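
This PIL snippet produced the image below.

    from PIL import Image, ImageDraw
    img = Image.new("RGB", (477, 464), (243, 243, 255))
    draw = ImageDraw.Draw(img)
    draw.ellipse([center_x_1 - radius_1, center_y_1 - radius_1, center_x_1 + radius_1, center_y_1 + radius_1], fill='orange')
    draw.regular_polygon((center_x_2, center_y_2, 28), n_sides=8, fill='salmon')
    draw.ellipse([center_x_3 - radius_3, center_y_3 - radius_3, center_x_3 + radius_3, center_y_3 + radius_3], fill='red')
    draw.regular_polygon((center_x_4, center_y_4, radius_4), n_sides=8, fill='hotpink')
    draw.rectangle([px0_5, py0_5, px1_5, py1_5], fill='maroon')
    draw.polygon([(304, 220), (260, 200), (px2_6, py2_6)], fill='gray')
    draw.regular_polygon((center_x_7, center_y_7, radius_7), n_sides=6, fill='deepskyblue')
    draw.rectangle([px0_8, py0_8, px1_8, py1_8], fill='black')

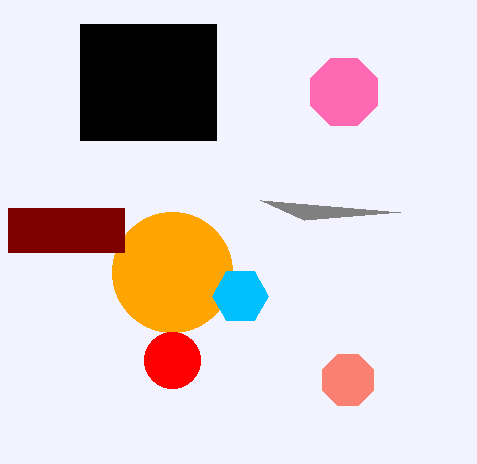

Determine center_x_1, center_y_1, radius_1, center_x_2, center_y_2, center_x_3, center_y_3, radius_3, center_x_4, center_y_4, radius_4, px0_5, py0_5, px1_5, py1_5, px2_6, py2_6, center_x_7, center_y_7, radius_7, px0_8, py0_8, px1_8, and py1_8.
center_x_1 = 172; center_y_1 = 272; radius_1 = 60; center_x_2 = 348; center_y_2 = 380; center_x_3 = 172; center_y_3 = 360; radius_3 = 28; center_x_4 = 344; center_y_4 = 92; radius_4 = 36; px0_5 = 8; py0_5 = 208; px1_5 = 124; py1_5 = 252; px2_6 = 400; py2_6 = 212; center_x_7 = 240; center_y_7 = 296; radius_7 = 28; px0_8 = 80; py0_8 = 24; px1_8 = 216; py1_8 = 140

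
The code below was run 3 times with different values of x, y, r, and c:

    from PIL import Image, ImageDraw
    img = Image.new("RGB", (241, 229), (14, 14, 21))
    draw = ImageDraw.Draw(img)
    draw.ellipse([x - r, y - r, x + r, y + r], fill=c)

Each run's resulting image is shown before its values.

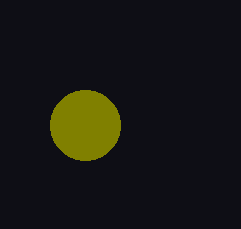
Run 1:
x = 85; y = 125; r = 35; c = 'olive'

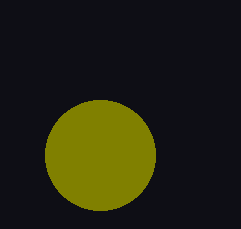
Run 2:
x = 100, y = 155, r = 55, c = 'olive'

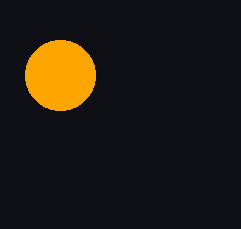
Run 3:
x = 60; y = 75; r = 35; c = 'orange'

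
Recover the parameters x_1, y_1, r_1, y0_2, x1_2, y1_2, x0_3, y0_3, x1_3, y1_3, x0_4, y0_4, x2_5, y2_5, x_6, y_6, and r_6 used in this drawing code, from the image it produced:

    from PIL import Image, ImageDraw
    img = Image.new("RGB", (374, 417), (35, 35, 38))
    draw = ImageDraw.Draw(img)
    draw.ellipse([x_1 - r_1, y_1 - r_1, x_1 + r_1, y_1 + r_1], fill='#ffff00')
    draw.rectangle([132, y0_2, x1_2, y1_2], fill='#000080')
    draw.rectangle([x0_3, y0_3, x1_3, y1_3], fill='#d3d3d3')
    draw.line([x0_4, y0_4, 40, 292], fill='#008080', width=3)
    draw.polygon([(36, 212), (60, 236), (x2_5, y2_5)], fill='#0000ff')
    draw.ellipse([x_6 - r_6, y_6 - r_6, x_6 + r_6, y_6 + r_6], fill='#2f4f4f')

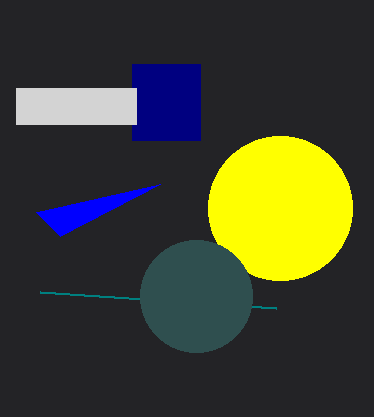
x_1 = 280
y_1 = 208
r_1 = 72
y0_2 = 64
x1_2 = 200
y1_2 = 140
x0_3 = 16
y0_3 = 88
x1_3 = 136
y1_3 = 124
x0_4 = 276
y0_4 = 308
x2_5 = 160
y2_5 = 184
x_6 = 196
y_6 = 296
r_6 = 56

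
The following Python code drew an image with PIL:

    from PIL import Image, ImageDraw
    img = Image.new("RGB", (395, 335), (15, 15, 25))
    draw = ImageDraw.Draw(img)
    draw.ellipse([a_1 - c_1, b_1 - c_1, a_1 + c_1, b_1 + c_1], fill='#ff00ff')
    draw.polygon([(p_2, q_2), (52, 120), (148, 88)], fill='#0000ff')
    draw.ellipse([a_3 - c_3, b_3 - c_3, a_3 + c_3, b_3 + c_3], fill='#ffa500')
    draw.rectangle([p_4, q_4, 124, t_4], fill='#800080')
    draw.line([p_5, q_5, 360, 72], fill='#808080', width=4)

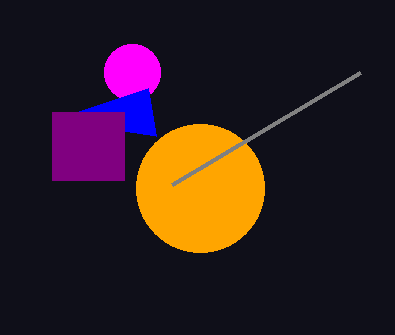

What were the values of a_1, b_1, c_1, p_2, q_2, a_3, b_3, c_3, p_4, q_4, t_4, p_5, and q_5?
a_1 = 132; b_1 = 72; c_1 = 28; p_2 = 156; q_2 = 136; a_3 = 200; b_3 = 188; c_3 = 64; p_4 = 52; q_4 = 112; t_4 = 180; p_5 = 172; q_5 = 184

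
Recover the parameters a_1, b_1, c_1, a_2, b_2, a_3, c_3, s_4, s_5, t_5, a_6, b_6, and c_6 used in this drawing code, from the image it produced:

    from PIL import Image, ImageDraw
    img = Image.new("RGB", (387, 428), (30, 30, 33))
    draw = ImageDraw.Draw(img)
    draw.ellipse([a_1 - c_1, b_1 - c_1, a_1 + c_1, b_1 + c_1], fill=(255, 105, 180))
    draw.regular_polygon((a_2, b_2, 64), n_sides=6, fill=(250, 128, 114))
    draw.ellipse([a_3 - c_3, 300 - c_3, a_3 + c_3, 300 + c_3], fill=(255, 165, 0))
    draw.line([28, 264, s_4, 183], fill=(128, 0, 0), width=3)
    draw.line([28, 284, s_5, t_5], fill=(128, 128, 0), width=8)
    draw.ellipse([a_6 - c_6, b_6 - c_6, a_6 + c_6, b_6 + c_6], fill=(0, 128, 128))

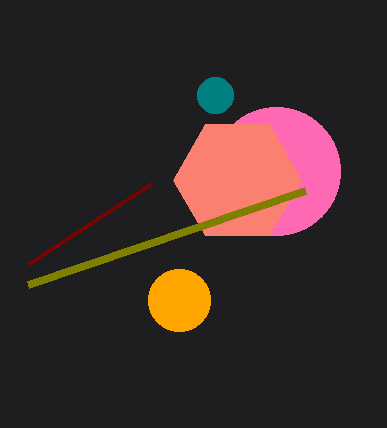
a_1 = 276
b_1 = 171
c_1 = 64
a_2 = 237
b_2 = 180
a_3 = 179
c_3 = 31
s_4 = 152
s_5 = 305
t_5 = 190
a_6 = 215
b_6 = 95
c_6 = 18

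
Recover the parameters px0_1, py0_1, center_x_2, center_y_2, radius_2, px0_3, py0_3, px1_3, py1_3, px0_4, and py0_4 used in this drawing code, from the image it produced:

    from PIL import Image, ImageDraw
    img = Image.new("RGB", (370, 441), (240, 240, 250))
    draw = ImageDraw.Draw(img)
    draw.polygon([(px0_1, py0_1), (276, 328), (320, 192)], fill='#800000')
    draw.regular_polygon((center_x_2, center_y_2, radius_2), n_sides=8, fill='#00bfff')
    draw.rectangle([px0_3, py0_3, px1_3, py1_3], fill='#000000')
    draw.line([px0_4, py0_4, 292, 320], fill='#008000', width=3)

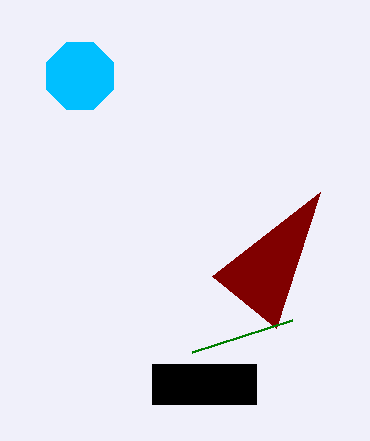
px0_1 = 212, py0_1 = 276, center_x_2 = 80, center_y_2 = 76, radius_2 = 36, px0_3 = 152, py0_3 = 364, px1_3 = 256, py1_3 = 404, px0_4 = 192, py0_4 = 352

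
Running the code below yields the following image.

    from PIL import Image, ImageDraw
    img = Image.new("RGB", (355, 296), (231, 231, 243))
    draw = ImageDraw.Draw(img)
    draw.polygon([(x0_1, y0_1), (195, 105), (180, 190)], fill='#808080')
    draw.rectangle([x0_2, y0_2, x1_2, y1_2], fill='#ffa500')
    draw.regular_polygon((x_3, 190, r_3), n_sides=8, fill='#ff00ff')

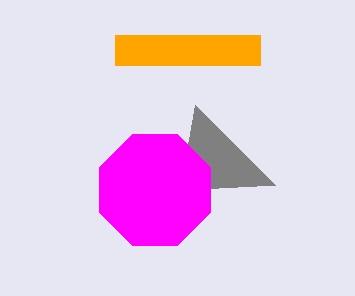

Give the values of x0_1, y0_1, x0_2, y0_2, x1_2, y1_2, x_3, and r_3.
x0_1 = 275, y0_1 = 185, x0_2 = 115, y0_2 = 35, x1_2 = 260, y1_2 = 65, x_3 = 155, r_3 = 60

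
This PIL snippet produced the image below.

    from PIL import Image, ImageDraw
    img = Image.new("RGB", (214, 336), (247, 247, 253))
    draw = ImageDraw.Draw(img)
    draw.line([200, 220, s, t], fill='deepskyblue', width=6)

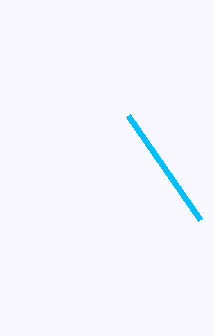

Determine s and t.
s = 128; t = 116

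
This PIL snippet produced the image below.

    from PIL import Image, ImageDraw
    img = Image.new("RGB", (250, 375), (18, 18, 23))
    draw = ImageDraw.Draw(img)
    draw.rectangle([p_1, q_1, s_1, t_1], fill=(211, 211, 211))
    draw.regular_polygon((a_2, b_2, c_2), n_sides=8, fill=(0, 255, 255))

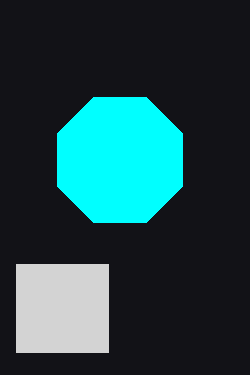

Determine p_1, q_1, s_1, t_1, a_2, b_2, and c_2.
p_1 = 16, q_1 = 264, s_1 = 108, t_1 = 352, a_2 = 120, b_2 = 160, c_2 = 68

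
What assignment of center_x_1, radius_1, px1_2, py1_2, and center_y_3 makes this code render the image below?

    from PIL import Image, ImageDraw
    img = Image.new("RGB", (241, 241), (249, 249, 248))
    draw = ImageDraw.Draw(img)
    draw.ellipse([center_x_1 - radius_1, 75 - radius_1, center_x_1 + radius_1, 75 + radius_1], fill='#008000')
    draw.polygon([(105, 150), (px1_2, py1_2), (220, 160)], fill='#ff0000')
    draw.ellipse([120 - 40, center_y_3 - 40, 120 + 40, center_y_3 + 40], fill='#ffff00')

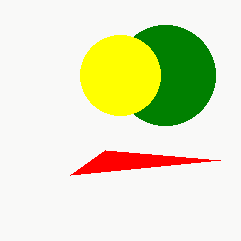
center_x_1 = 165
radius_1 = 50
px1_2 = 70
py1_2 = 175
center_y_3 = 75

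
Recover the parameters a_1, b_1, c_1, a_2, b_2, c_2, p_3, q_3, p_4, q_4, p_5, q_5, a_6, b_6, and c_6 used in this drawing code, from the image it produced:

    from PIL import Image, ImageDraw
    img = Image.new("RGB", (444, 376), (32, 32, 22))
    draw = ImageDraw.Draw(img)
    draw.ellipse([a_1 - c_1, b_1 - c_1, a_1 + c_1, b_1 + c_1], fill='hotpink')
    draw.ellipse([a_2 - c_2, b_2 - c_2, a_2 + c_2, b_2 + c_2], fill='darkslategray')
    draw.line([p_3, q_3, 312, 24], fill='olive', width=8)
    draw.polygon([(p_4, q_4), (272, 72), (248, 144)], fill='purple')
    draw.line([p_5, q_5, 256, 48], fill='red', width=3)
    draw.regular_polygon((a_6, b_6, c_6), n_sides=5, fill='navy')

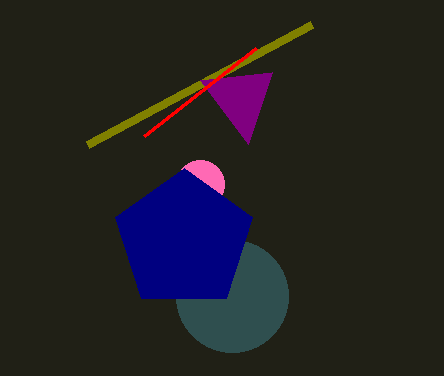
a_1 = 200
b_1 = 184
c_1 = 24
a_2 = 232
b_2 = 296
c_2 = 56
p_3 = 88
q_3 = 144
p_4 = 200
q_4 = 80
p_5 = 144
q_5 = 136
a_6 = 184
b_6 = 240
c_6 = 72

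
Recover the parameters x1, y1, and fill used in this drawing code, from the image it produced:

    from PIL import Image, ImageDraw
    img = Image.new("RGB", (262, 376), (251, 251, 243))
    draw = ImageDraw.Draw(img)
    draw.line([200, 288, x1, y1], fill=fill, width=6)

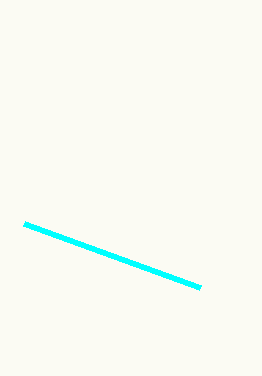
x1 = 24
y1 = 224
fill = 'cyan'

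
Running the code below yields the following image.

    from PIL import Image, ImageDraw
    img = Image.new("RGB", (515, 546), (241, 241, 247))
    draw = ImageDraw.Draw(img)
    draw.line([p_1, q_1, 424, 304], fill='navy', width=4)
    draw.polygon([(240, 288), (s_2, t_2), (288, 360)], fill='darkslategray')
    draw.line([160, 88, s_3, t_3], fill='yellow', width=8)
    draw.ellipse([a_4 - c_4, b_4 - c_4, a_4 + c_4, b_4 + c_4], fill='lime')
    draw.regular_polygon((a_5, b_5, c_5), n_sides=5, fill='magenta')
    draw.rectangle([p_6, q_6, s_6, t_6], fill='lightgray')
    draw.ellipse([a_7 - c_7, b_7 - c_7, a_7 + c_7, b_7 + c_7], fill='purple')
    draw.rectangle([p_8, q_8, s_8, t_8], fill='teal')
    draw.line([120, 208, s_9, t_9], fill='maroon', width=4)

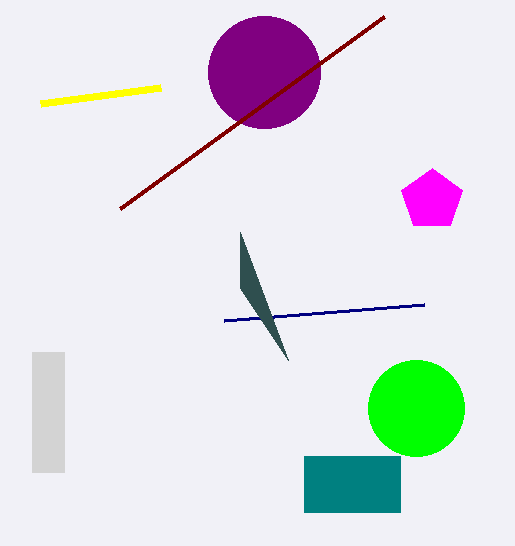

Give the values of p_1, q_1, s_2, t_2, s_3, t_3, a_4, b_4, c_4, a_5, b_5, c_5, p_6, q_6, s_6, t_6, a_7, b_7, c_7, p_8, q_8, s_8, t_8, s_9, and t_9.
p_1 = 224
q_1 = 320
s_2 = 240
t_2 = 232
s_3 = 40
t_3 = 104
a_4 = 416
b_4 = 408
c_4 = 48
a_5 = 432
b_5 = 200
c_5 = 32
p_6 = 32
q_6 = 352
s_6 = 64
t_6 = 472
a_7 = 264
b_7 = 72
c_7 = 56
p_8 = 304
q_8 = 456
s_8 = 400
t_8 = 512
s_9 = 384
t_9 = 16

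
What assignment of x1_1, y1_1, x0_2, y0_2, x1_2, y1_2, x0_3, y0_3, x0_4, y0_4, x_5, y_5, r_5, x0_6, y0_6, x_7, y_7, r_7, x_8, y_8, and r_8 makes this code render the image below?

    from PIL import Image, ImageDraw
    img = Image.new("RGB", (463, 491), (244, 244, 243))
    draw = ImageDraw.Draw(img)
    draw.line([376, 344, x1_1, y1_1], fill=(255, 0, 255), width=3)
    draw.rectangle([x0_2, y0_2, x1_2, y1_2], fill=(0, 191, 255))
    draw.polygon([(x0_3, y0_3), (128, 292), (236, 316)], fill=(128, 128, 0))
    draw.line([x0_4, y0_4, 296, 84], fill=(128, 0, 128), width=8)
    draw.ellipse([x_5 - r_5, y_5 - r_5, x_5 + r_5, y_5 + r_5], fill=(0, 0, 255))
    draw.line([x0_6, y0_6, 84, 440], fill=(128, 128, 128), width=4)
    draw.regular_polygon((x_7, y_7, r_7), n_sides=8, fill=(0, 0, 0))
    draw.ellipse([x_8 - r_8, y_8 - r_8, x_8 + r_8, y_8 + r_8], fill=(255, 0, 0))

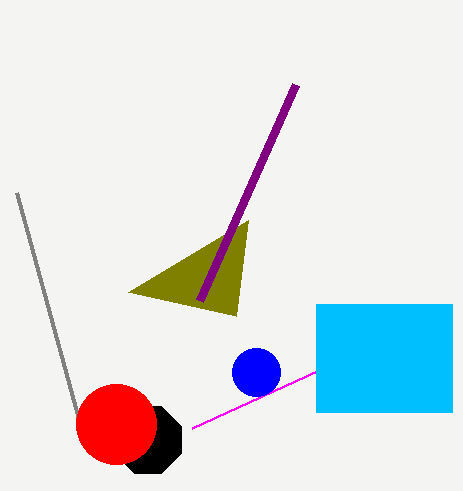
x1_1 = 192; y1_1 = 428; x0_2 = 316; y0_2 = 304; x1_2 = 452; y1_2 = 412; x0_3 = 248; y0_3 = 220; x0_4 = 200; y0_4 = 300; x_5 = 256; y_5 = 372; r_5 = 24; x0_6 = 16; y0_6 = 192; x_7 = 148; y_7 = 440; r_7 = 36; x_8 = 116; y_8 = 424; r_8 = 40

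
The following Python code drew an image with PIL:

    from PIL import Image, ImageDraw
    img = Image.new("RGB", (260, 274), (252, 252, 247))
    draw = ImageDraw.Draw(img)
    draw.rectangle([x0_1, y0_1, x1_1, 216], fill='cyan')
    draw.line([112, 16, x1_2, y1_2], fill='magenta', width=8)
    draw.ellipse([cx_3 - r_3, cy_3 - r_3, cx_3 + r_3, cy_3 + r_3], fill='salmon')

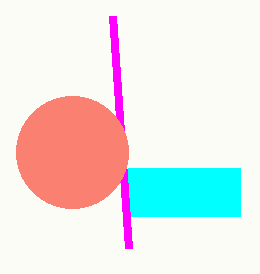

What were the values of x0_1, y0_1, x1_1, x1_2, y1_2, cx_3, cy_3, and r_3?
x0_1 = 128; y0_1 = 168; x1_1 = 240; x1_2 = 128; y1_2 = 248; cx_3 = 72; cy_3 = 152; r_3 = 56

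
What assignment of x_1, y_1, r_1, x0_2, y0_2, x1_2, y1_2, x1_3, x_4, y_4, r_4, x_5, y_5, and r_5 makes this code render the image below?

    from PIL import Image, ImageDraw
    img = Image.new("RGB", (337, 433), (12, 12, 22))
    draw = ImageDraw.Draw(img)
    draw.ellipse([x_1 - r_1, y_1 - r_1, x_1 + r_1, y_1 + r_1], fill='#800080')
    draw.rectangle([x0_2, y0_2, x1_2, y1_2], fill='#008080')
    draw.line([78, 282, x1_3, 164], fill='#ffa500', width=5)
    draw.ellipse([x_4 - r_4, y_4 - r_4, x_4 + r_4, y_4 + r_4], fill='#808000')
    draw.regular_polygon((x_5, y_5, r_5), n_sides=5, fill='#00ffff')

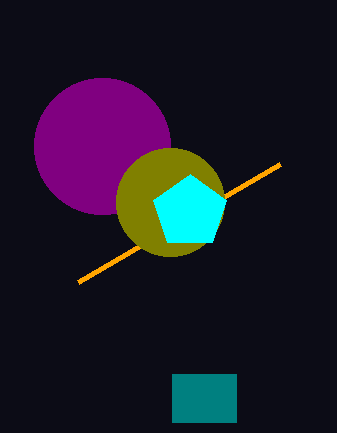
x_1 = 102
y_1 = 146
r_1 = 68
x0_2 = 172
y0_2 = 374
x1_2 = 236
y1_2 = 422
x1_3 = 280
x_4 = 170
y_4 = 202
r_4 = 54
x_5 = 190
y_5 = 212
r_5 = 38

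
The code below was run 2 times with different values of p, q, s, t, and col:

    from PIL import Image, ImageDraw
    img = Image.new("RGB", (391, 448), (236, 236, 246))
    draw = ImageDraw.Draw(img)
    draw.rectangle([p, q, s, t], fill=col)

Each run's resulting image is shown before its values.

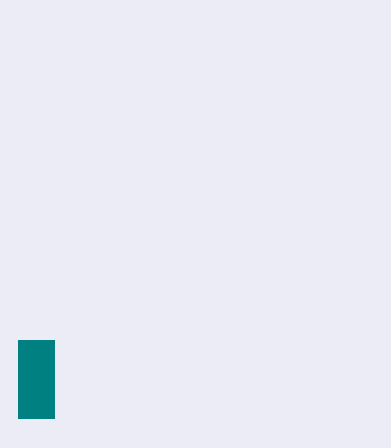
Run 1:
p = 18; q = 340; s = 54; t = 418; col = 'teal'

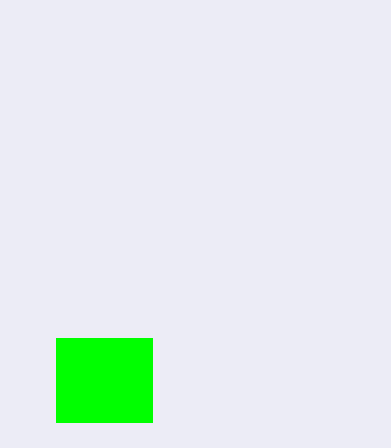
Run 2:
p = 56; q = 338; s = 152; t = 422; col = 'lime'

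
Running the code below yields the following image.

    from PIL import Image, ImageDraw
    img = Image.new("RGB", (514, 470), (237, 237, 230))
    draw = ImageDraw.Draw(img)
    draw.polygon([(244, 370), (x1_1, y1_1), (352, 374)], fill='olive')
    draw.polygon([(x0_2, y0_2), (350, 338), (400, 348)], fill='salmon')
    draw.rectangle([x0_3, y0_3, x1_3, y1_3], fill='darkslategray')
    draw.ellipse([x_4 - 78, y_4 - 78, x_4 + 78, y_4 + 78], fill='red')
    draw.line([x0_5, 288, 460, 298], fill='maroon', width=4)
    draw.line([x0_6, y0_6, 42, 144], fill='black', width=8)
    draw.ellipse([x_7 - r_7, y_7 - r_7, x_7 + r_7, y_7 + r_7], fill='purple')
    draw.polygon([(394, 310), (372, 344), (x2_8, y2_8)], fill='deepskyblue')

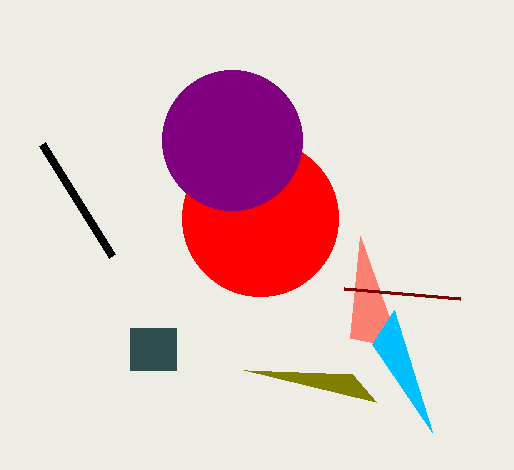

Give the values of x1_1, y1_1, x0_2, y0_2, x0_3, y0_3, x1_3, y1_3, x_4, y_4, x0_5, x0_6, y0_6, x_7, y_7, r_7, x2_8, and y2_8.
x1_1 = 376, y1_1 = 402, x0_2 = 360, y0_2 = 236, x0_3 = 130, y0_3 = 328, x1_3 = 176, y1_3 = 370, x_4 = 260, y_4 = 218, x0_5 = 344, x0_6 = 112, y0_6 = 256, x_7 = 232, y_7 = 140, r_7 = 70, x2_8 = 432, y2_8 = 432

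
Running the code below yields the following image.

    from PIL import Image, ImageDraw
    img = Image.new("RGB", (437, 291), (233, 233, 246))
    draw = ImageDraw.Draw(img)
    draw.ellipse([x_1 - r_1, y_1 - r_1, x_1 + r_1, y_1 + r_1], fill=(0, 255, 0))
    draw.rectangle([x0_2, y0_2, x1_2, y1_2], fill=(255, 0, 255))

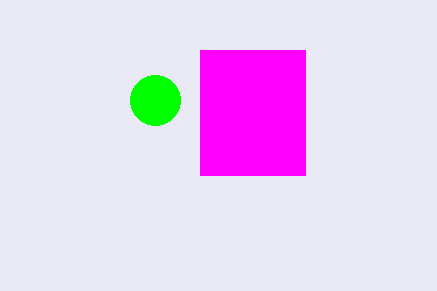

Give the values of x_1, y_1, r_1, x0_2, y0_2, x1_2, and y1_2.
x_1 = 155
y_1 = 100
r_1 = 25
x0_2 = 200
y0_2 = 50
x1_2 = 305
y1_2 = 175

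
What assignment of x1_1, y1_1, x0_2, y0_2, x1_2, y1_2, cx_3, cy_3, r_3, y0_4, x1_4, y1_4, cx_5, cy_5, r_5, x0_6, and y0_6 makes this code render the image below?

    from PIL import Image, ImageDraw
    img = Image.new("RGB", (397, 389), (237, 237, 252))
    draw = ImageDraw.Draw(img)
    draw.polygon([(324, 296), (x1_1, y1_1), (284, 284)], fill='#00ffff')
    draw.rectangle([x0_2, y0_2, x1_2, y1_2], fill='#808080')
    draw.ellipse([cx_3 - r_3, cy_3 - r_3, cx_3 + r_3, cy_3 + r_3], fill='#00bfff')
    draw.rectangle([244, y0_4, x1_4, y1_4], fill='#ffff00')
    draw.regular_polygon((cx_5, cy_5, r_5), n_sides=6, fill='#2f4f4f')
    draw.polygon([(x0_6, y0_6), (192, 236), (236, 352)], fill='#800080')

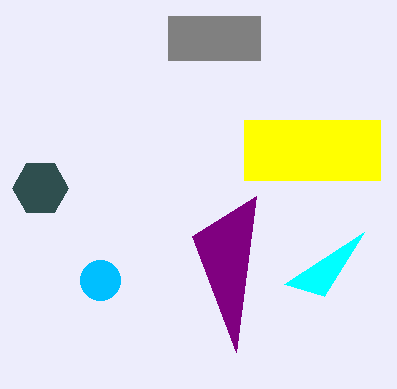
x1_1 = 364
y1_1 = 232
x0_2 = 168
y0_2 = 16
x1_2 = 260
y1_2 = 60
cx_3 = 100
cy_3 = 280
r_3 = 20
y0_4 = 120
x1_4 = 380
y1_4 = 180
cx_5 = 40
cy_5 = 188
r_5 = 28
x0_6 = 256
y0_6 = 196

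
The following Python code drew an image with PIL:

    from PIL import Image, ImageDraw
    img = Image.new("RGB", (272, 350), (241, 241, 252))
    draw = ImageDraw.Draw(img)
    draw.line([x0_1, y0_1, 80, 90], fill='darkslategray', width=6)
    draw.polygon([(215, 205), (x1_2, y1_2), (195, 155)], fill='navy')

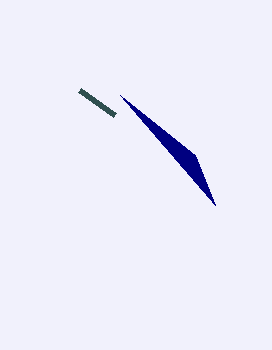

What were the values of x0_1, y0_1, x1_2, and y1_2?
x0_1 = 115, y0_1 = 115, x1_2 = 120, y1_2 = 95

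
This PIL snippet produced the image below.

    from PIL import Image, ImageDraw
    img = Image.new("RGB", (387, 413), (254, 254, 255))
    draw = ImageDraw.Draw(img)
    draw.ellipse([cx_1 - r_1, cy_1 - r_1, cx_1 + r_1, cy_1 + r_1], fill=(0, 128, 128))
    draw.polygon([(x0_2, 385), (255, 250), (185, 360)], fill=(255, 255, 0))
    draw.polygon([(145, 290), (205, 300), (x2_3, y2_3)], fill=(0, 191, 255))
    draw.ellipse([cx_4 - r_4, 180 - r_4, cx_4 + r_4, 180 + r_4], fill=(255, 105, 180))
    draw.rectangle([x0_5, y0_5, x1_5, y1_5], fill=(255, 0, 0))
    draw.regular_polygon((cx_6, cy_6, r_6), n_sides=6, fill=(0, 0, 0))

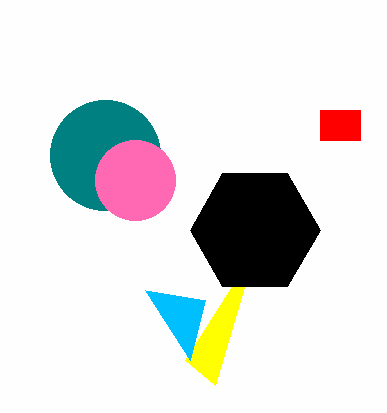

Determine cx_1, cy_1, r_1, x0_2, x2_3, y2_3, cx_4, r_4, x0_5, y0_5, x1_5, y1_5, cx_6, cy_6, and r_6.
cx_1 = 105
cy_1 = 155
r_1 = 55
x0_2 = 215
x2_3 = 190
y2_3 = 360
cx_4 = 135
r_4 = 40
x0_5 = 320
y0_5 = 110
x1_5 = 360
y1_5 = 140
cx_6 = 255
cy_6 = 230
r_6 = 65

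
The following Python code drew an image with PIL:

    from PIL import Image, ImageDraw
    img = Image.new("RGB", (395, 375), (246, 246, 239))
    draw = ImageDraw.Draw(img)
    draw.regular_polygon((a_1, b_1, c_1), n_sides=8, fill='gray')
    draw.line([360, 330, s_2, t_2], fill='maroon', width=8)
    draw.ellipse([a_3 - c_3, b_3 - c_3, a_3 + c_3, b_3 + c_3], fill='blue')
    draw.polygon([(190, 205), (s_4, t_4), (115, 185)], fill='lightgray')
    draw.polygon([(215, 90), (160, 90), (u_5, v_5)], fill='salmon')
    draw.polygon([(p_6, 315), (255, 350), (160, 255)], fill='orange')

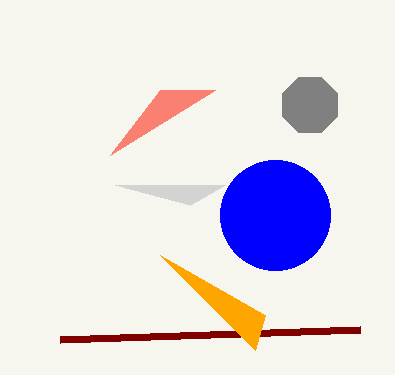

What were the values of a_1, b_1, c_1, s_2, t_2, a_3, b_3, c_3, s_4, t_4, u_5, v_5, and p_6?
a_1 = 310
b_1 = 105
c_1 = 30
s_2 = 60
t_2 = 340
a_3 = 275
b_3 = 215
c_3 = 55
s_4 = 225
t_4 = 185
u_5 = 110
v_5 = 155
p_6 = 265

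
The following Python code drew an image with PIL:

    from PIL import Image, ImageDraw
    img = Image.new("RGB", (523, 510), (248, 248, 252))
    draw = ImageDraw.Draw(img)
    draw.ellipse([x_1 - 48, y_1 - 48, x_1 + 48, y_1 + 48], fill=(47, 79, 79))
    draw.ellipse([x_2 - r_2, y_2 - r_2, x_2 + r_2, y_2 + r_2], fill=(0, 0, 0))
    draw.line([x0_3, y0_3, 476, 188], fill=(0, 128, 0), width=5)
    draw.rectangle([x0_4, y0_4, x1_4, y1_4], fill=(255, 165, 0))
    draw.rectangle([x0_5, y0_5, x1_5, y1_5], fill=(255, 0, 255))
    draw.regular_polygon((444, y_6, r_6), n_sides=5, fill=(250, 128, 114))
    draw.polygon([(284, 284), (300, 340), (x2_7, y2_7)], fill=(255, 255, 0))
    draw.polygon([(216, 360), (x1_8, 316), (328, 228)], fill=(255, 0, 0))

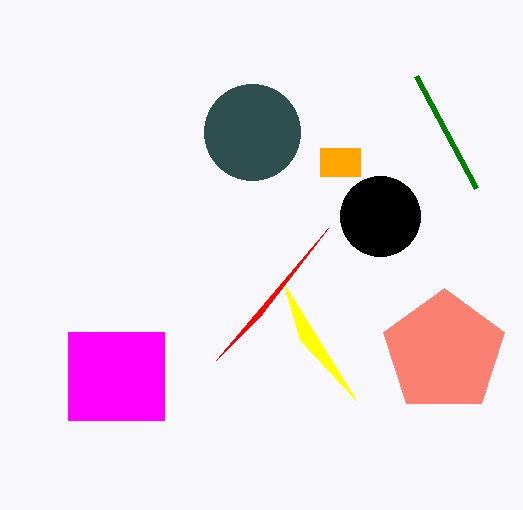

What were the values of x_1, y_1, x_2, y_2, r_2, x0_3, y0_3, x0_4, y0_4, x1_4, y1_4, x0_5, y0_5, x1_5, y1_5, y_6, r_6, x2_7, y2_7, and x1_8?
x_1 = 252
y_1 = 132
x_2 = 380
y_2 = 216
r_2 = 40
x0_3 = 416
y0_3 = 76
x0_4 = 320
y0_4 = 148
x1_4 = 360
y1_4 = 176
x0_5 = 68
y0_5 = 332
x1_5 = 164
y1_5 = 420
y_6 = 352
r_6 = 64
x2_7 = 356
y2_7 = 400
x1_8 = 260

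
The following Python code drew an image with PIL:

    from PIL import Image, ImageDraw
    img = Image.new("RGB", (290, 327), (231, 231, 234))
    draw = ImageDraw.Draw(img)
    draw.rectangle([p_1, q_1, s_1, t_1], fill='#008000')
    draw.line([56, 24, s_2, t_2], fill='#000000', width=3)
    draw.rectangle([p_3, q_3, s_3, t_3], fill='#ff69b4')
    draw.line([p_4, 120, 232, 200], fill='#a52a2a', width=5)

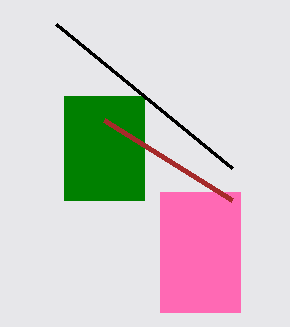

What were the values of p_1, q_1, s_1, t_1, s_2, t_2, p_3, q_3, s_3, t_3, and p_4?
p_1 = 64
q_1 = 96
s_1 = 144
t_1 = 200
s_2 = 232
t_2 = 168
p_3 = 160
q_3 = 192
s_3 = 240
t_3 = 312
p_4 = 104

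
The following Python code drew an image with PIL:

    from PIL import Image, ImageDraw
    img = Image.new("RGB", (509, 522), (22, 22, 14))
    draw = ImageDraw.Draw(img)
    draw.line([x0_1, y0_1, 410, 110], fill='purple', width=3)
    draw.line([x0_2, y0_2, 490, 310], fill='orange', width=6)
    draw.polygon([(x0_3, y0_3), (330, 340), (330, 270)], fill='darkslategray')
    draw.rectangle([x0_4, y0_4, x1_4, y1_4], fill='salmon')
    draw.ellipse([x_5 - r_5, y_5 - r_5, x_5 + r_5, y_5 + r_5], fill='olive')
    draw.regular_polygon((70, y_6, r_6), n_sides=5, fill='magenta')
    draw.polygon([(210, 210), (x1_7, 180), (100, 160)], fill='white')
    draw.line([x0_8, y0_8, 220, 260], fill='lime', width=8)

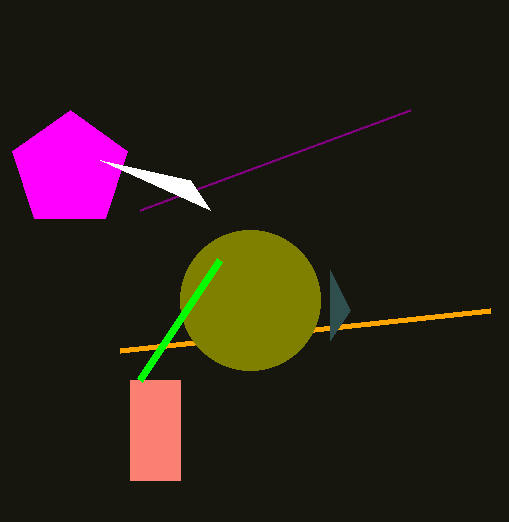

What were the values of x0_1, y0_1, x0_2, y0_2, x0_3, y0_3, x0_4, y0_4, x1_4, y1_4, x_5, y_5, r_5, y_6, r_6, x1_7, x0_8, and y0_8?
x0_1 = 140
y0_1 = 210
x0_2 = 120
y0_2 = 350
x0_3 = 350
y0_3 = 310
x0_4 = 130
y0_4 = 380
x1_4 = 180
y1_4 = 480
x_5 = 250
y_5 = 300
r_5 = 70
y_6 = 170
r_6 = 60
x1_7 = 190
x0_8 = 140
y0_8 = 380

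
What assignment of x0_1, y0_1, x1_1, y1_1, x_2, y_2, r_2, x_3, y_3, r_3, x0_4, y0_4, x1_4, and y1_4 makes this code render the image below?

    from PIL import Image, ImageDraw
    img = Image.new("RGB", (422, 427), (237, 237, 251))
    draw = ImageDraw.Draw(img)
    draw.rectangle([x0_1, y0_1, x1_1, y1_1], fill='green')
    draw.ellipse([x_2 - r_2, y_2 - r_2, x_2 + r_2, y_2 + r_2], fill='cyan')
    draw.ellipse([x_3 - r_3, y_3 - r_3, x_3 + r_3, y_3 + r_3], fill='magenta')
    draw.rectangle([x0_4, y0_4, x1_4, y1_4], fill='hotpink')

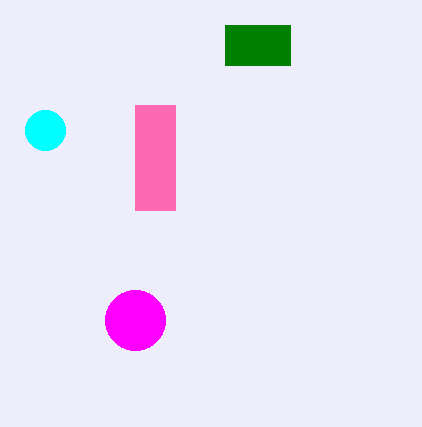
x0_1 = 225, y0_1 = 25, x1_1 = 290, y1_1 = 65, x_2 = 45, y_2 = 130, r_2 = 20, x_3 = 135, y_3 = 320, r_3 = 30, x0_4 = 135, y0_4 = 105, x1_4 = 175, y1_4 = 210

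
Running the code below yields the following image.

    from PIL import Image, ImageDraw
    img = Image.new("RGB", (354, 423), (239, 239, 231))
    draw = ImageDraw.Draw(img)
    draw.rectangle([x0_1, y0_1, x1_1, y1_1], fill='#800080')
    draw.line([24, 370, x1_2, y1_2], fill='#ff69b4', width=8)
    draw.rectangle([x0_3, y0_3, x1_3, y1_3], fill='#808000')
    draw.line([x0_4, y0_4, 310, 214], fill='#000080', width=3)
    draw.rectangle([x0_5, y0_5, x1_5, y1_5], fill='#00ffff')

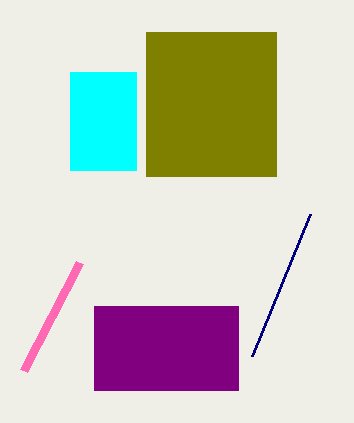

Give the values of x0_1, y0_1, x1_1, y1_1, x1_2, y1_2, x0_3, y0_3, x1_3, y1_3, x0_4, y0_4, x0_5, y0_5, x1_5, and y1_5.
x0_1 = 94; y0_1 = 306; x1_1 = 238; y1_1 = 390; x1_2 = 80; y1_2 = 262; x0_3 = 146; y0_3 = 32; x1_3 = 276; y1_3 = 176; x0_4 = 252; y0_4 = 356; x0_5 = 70; y0_5 = 72; x1_5 = 136; y1_5 = 170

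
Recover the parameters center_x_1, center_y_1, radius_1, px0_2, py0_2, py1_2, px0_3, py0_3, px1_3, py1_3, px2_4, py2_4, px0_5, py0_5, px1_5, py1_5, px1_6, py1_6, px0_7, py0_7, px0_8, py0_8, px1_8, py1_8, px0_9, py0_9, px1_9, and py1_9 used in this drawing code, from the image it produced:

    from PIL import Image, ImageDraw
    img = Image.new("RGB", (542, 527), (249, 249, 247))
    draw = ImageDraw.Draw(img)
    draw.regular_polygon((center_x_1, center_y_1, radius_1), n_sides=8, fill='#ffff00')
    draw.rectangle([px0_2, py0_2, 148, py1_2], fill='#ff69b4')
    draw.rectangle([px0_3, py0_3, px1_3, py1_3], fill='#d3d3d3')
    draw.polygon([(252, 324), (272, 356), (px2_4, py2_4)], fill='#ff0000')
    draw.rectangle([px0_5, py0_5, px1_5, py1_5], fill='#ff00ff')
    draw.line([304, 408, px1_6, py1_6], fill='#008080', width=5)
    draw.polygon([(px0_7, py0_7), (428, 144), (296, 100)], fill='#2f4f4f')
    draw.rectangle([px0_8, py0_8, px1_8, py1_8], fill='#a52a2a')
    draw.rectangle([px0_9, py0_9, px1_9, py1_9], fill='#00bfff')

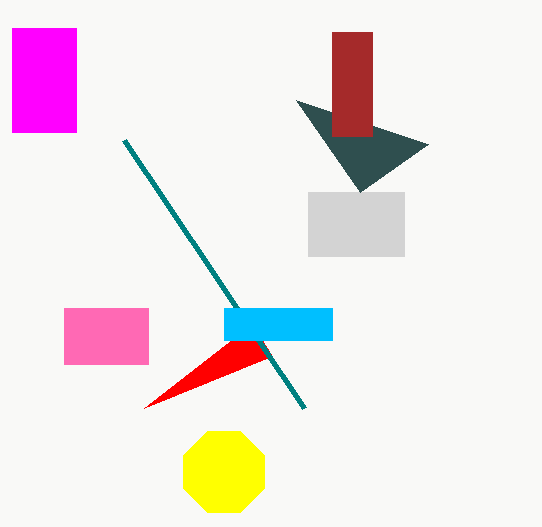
center_x_1 = 224
center_y_1 = 472
radius_1 = 44
px0_2 = 64
py0_2 = 308
py1_2 = 364
px0_3 = 308
py0_3 = 192
px1_3 = 404
py1_3 = 256
px2_4 = 144
py2_4 = 408
px0_5 = 12
py0_5 = 28
px1_5 = 76
py1_5 = 132
px1_6 = 124
py1_6 = 140
px0_7 = 360
py0_7 = 192
px0_8 = 332
py0_8 = 32
px1_8 = 372
py1_8 = 136
px0_9 = 224
py0_9 = 308
px1_9 = 332
py1_9 = 340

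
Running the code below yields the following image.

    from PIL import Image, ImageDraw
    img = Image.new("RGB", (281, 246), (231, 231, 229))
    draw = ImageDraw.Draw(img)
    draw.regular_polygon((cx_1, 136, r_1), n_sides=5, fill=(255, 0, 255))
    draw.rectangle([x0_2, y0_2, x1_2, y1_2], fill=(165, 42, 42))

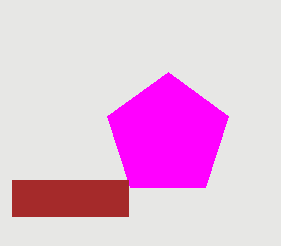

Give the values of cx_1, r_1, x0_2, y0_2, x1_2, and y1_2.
cx_1 = 168, r_1 = 64, x0_2 = 12, y0_2 = 180, x1_2 = 128, y1_2 = 216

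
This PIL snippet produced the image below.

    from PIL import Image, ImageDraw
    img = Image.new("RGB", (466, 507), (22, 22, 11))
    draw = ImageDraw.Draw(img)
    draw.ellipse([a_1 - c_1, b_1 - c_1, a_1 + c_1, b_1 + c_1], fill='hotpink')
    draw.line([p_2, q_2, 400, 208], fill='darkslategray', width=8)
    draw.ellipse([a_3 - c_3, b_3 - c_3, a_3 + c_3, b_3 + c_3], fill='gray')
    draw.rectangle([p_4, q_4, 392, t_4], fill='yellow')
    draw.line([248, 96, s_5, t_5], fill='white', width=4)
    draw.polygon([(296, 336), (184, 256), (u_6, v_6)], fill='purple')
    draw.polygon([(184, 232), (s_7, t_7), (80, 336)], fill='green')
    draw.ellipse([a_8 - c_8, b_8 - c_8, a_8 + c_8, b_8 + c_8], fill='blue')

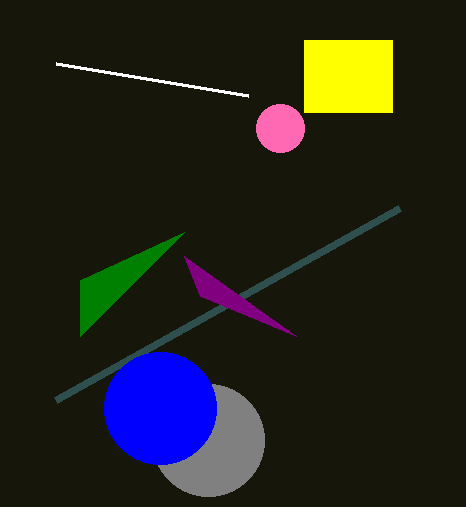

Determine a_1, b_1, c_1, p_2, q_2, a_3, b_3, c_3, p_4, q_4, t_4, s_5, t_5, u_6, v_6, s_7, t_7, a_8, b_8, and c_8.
a_1 = 280
b_1 = 128
c_1 = 24
p_2 = 56
q_2 = 400
a_3 = 208
b_3 = 440
c_3 = 56
p_4 = 304
q_4 = 40
t_4 = 112
s_5 = 56
t_5 = 64
u_6 = 200
v_6 = 296
s_7 = 80
t_7 = 280
a_8 = 160
b_8 = 408
c_8 = 56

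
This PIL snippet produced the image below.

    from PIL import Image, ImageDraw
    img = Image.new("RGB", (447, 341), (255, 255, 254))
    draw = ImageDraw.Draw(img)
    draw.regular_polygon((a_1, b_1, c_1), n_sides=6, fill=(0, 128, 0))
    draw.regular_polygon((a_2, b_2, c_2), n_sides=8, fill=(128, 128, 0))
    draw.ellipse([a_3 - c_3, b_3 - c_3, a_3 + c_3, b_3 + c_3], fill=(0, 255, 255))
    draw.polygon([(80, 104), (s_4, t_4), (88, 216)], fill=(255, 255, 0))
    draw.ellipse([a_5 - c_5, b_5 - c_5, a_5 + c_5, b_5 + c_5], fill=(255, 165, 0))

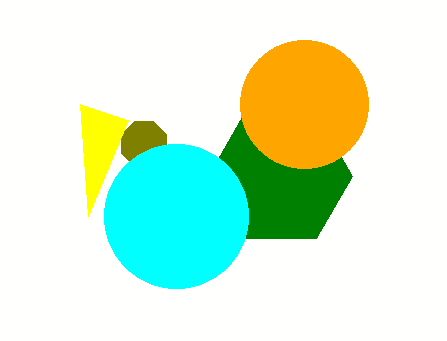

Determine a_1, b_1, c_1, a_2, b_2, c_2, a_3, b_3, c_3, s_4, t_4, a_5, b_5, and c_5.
a_1 = 280
b_1 = 176
c_1 = 72
a_2 = 144
b_2 = 144
c_2 = 24
a_3 = 176
b_3 = 216
c_3 = 72
s_4 = 128
t_4 = 120
a_5 = 304
b_5 = 104
c_5 = 64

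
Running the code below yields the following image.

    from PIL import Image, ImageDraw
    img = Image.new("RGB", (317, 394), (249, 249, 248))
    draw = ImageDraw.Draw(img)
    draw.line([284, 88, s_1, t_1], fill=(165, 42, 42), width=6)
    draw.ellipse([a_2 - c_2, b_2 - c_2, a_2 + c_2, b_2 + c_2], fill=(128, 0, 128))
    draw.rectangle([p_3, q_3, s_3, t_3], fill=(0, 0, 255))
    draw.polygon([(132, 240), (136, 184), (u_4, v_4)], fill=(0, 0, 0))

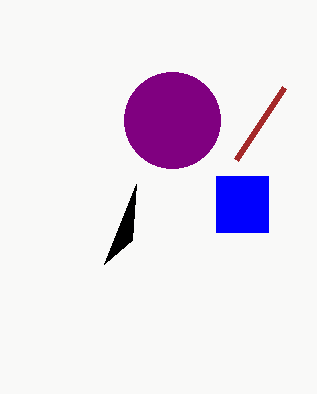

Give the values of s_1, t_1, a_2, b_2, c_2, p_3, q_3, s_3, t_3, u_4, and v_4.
s_1 = 236
t_1 = 160
a_2 = 172
b_2 = 120
c_2 = 48
p_3 = 216
q_3 = 176
s_3 = 268
t_3 = 232
u_4 = 104
v_4 = 264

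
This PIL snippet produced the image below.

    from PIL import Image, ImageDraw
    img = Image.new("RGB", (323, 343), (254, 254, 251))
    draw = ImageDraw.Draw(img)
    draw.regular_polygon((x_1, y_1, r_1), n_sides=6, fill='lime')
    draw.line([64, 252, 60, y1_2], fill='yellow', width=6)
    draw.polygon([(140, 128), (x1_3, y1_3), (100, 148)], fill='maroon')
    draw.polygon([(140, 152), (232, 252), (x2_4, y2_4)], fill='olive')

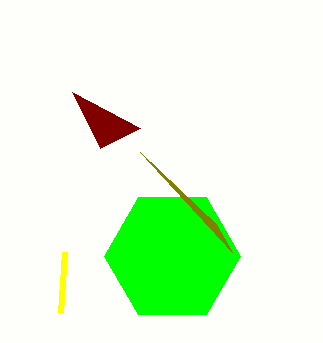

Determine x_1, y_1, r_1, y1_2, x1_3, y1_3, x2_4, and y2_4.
x_1 = 172; y_1 = 256; r_1 = 68; y1_2 = 312; x1_3 = 72; y1_3 = 92; x2_4 = 216; y2_4 = 224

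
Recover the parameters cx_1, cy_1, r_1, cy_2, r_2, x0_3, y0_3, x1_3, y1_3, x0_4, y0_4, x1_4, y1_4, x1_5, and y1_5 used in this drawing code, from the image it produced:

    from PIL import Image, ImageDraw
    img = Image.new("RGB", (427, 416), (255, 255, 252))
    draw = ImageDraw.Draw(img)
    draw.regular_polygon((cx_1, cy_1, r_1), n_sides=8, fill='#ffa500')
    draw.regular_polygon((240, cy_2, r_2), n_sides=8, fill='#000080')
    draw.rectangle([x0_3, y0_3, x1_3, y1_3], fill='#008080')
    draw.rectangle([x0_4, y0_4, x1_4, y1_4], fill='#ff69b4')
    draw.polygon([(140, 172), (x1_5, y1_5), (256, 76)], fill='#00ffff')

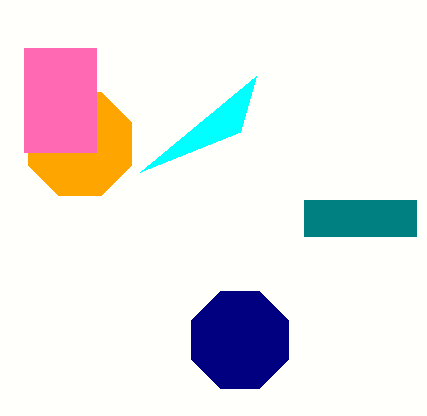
cx_1 = 80, cy_1 = 144, r_1 = 56, cy_2 = 340, r_2 = 52, x0_3 = 304, y0_3 = 200, x1_3 = 416, y1_3 = 236, x0_4 = 24, y0_4 = 48, x1_4 = 96, y1_4 = 152, x1_5 = 240, y1_5 = 132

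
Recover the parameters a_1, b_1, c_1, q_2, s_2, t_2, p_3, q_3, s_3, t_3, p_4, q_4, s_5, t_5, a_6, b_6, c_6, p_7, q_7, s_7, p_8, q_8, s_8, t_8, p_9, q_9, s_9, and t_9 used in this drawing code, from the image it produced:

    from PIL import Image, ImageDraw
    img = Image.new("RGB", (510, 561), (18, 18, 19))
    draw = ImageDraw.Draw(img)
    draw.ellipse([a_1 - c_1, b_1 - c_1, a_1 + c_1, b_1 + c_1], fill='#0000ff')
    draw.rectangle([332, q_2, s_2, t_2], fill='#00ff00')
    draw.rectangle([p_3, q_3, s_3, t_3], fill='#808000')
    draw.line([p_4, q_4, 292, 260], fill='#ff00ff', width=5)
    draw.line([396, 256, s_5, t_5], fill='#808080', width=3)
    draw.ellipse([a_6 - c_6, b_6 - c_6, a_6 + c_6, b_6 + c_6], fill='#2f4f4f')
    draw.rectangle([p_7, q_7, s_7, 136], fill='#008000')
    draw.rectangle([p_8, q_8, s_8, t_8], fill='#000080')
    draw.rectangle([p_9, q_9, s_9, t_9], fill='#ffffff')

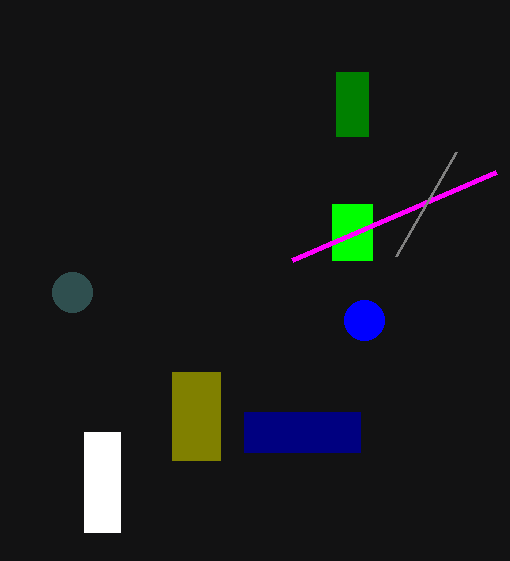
a_1 = 364; b_1 = 320; c_1 = 20; q_2 = 204; s_2 = 372; t_2 = 260; p_3 = 172; q_3 = 372; s_3 = 220; t_3 = 460; p_4 = 496; q_4 = 172; s_5 = 456; t_5 = 152; a_6 = 72; b_6 = 292; c_6 = 20; p_7 = 336; q_7 = 72; s_7 = 368; p_8 = 244; q_8 = 412; s_8 = 360; t_8 = 452; p_9 = 84; q_9 = 432; s_9 = 120; t_9 = 532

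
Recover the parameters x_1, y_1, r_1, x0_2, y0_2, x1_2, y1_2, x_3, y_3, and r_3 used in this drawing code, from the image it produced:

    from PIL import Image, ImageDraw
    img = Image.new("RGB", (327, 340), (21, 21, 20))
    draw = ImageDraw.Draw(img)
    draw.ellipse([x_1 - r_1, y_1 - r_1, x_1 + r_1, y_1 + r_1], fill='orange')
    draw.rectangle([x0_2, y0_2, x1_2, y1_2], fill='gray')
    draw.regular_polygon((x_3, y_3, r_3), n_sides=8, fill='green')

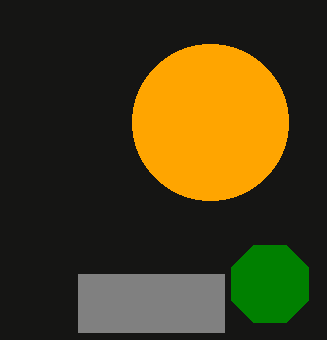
x_1 = 210; y_1 = 122; r_1 = 78; x0_2 = 78; y0_2 = 274; x1_2 = 224; y1_2 = 332; x_3 = 270; y_3 = 284; r_3 = 42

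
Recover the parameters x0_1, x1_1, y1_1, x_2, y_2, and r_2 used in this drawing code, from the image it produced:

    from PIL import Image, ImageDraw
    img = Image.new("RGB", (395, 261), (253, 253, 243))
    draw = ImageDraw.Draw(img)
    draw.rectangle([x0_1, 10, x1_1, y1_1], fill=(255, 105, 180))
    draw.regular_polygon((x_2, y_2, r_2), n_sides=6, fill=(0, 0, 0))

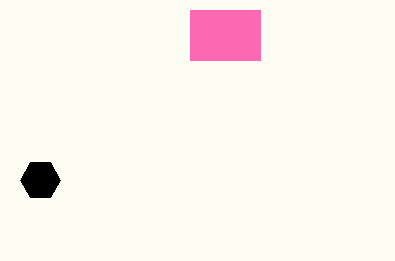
x0_1 = 190; x1_1 = 260; y1_1 = 60; x_2 = 40; y_2 = 180; r_2 = 20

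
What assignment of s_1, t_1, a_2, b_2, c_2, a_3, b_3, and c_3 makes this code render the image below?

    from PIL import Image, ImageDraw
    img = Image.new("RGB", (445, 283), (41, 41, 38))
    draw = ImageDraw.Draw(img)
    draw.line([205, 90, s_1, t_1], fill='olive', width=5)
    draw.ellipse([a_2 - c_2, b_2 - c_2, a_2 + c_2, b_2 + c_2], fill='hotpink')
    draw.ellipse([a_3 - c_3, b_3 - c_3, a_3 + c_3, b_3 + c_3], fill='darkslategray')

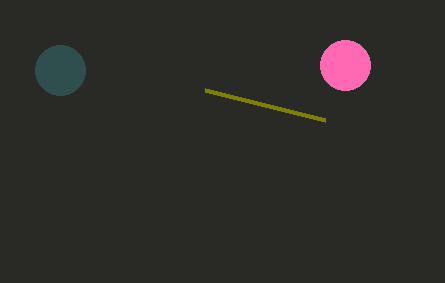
s_1 = 325; t_1 = 120; a_2 = 345; b_2 = 65; c_2 = 25; a_3 = 60; b_3 = 70; c_3 = 25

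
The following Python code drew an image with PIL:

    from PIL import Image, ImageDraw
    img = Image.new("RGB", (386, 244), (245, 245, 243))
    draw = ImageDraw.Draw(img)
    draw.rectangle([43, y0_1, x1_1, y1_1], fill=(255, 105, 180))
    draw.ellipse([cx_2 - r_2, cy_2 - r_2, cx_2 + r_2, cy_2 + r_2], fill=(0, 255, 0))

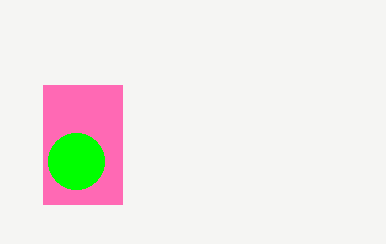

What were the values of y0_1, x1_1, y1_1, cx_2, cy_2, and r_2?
y0_1 = 85, x1_1 = 122, y1_1 = 204, cx_2 = 76, cy_2 = 161, r_2 = 28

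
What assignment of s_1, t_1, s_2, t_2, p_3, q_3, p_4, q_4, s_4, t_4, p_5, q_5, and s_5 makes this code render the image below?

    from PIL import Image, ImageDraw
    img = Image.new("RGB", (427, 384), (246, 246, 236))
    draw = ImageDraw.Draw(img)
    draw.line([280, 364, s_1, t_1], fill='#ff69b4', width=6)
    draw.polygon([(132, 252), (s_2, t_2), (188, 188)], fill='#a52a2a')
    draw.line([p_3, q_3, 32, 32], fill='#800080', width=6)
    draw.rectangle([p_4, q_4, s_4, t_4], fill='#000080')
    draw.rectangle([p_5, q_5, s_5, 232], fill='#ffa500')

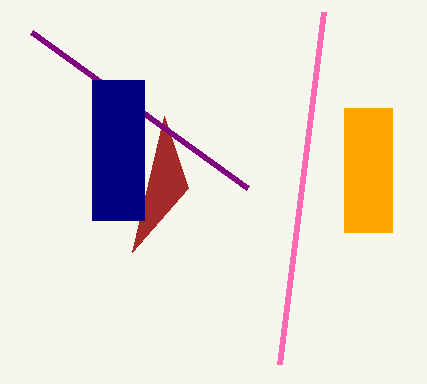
s_1 = 324; t_1 = 12; s_2 = 164; t_2 = 116; p_3 = 248; q_3 = 188; p_4 = 92; q_4 = 80; s_4 = 144; t_4 = 220; p_5 = 344; q_5 = 108; s_5 = 392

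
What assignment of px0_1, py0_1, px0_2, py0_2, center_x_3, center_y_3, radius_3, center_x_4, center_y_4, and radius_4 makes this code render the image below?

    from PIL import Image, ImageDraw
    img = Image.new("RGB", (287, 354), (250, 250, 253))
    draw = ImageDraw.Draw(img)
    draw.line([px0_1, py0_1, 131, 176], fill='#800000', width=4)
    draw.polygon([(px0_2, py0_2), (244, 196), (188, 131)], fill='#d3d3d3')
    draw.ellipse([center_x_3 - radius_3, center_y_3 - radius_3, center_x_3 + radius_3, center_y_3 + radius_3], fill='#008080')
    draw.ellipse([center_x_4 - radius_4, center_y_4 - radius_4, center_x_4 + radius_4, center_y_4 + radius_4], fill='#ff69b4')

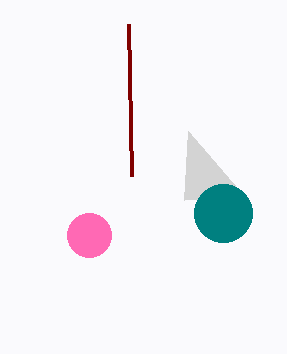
px0_1 = 128, py0_1 = 24, px0_2 = 184, py0_2 = 200, center_x_3 = 223, center_y_3 = 213, radius_3 = 29, center_x_4 = 89, center_y_4 = 235, radius_4 = 22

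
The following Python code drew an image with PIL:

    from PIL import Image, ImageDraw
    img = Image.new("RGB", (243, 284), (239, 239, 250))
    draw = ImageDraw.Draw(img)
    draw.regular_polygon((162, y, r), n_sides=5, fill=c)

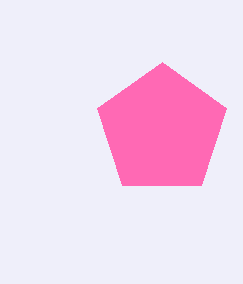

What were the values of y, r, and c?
y = 130; r = 68; c = 'hotpink'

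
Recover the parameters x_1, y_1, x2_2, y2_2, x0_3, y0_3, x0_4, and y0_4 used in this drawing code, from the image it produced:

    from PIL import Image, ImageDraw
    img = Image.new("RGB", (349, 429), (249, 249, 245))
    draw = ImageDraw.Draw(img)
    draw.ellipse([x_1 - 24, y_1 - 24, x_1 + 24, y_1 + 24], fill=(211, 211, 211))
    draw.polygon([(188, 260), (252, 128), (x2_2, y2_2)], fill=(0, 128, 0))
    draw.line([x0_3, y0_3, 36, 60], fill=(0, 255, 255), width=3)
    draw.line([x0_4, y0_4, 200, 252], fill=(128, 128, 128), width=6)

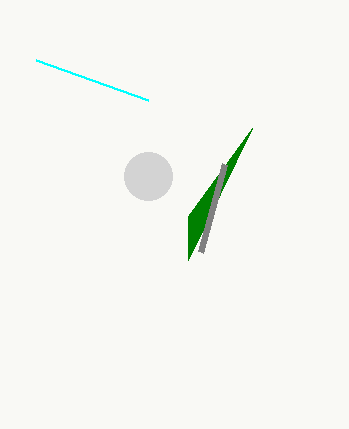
x_1 = 148, y_1 = 176, x2_2 = 188, y2_2 = 216, x0_3 = 148, y0_3 = 100, x0_4 = 224, y0_4 = 164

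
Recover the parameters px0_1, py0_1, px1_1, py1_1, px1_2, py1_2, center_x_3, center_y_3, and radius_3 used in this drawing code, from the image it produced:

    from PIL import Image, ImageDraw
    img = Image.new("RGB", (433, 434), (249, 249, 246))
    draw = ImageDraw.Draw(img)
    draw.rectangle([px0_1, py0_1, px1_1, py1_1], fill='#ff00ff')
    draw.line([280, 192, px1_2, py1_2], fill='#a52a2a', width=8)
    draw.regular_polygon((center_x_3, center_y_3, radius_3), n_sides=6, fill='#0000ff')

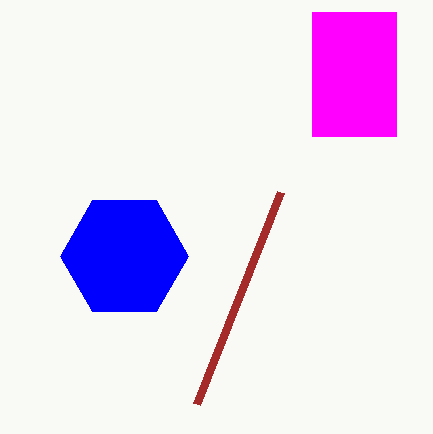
px0_1 = 312, py0_1 = 12, px1_1 = 396, py1_1 = 136, px1_2 = 196, py1_2 = 404, center_x_3 = 124, center_y_3 = 256, radius_3 = 64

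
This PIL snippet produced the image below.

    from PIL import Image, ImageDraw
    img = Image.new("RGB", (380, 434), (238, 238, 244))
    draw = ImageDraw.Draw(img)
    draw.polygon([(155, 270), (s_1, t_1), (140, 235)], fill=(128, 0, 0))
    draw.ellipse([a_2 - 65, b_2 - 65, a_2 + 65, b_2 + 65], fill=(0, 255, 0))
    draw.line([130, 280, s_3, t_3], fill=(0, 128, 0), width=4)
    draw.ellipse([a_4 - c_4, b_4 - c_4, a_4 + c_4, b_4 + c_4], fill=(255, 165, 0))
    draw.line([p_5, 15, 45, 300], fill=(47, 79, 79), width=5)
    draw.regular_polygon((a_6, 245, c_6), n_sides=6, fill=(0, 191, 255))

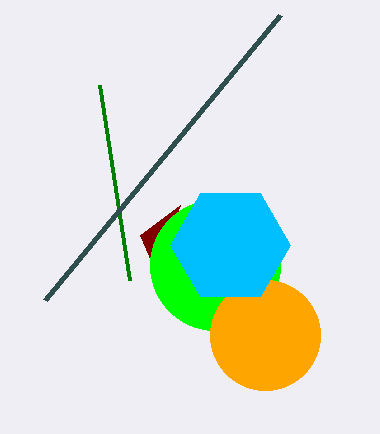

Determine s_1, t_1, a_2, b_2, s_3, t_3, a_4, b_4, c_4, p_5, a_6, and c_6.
s_1 = 180, t_1 = 205, a_2 = 215, b_2 = 265, s_3 = 100, t_3 = 85, a_4 = 265, b_4 = 335, c_4 = 55, p_5 = 280, a_6 = 230, c_6 = 60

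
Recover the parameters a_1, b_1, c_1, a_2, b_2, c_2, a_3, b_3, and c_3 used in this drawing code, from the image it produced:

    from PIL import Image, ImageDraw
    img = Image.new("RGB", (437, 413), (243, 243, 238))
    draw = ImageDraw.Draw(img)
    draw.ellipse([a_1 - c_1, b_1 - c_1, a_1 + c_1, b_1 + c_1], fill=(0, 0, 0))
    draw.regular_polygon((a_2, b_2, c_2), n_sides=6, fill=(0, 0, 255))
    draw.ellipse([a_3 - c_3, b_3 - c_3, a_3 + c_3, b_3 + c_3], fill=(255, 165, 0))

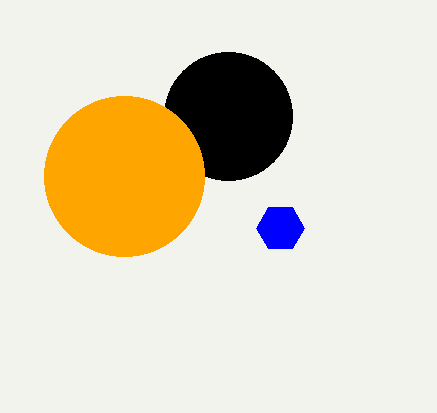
a_1 = 228, b_1 = 116, c_1 = 64, a_2 = 280, b_2 = 228, c_2 = 24, a_3 = 124, b_3 = 176, c_3 = 80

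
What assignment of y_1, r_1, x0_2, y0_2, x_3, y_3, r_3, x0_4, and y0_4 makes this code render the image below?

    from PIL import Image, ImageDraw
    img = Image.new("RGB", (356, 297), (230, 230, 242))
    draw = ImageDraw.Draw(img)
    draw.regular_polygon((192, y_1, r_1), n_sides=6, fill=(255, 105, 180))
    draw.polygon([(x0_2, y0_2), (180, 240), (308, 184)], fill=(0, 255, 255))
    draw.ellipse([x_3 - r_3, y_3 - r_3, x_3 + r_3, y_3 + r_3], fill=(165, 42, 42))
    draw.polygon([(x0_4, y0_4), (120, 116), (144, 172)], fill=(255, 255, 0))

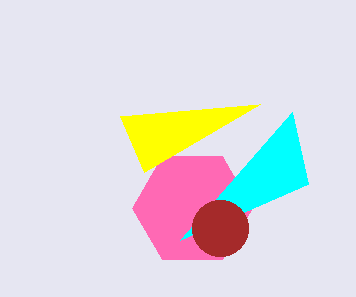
y_1 = 208; r_1 = 60; x0_2 = 292; y0_2 = 112; x_3 = 220; y_3 = 228; r_3 = 28; x0_4 = 260; y0_4 = 104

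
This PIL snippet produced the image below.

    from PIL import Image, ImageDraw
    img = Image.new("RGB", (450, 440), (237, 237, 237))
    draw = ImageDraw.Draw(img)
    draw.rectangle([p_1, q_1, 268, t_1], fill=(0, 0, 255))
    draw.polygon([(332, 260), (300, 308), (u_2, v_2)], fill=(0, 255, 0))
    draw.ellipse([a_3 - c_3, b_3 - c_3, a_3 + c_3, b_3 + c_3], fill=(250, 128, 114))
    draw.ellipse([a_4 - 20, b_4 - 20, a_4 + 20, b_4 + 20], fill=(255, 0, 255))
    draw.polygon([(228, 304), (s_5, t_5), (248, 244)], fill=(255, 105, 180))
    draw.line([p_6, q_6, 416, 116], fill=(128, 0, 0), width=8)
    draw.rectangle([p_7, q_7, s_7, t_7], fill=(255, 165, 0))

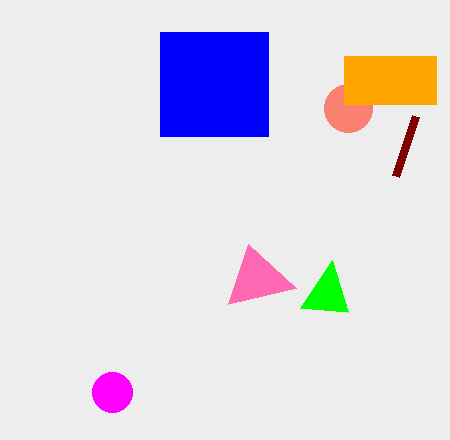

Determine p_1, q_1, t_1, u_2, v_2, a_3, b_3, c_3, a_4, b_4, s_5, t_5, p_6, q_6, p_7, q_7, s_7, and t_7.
p_1 = 160; q_1 = 32; t_1 = 136; u_2 = 348; v_2 = 312; a_3 = 348; b_3 = 108; c_3 = 24; a_4 = 112; b_4 = 392; s_5 = 296; t_5 = 288; p_6 = 396; q_6 = 176; p_7 = 344; q_7 = 56; s_7 = 436; t_7 = 104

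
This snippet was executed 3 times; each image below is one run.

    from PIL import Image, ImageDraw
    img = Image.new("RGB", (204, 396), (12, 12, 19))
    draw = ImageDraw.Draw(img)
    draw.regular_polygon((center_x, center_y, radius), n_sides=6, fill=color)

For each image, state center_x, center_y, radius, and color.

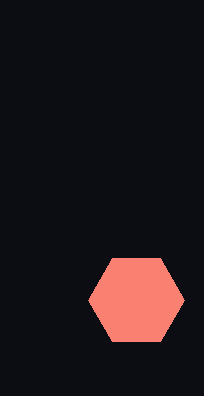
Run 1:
center_x = 136
center_y = 300
radius = 48
color = 'salmon'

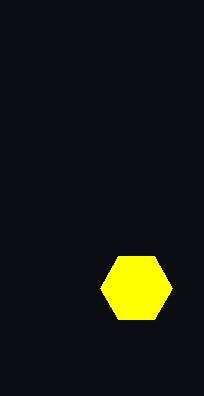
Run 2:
center_x = 136
center_y = 288
radius = 36
color = 'yellow'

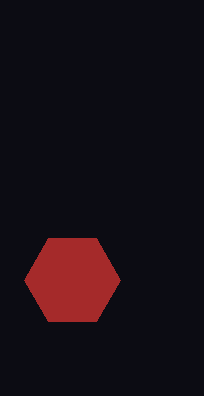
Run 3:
center_x = 72
center_y = 280
radius = 48
color = 'brown'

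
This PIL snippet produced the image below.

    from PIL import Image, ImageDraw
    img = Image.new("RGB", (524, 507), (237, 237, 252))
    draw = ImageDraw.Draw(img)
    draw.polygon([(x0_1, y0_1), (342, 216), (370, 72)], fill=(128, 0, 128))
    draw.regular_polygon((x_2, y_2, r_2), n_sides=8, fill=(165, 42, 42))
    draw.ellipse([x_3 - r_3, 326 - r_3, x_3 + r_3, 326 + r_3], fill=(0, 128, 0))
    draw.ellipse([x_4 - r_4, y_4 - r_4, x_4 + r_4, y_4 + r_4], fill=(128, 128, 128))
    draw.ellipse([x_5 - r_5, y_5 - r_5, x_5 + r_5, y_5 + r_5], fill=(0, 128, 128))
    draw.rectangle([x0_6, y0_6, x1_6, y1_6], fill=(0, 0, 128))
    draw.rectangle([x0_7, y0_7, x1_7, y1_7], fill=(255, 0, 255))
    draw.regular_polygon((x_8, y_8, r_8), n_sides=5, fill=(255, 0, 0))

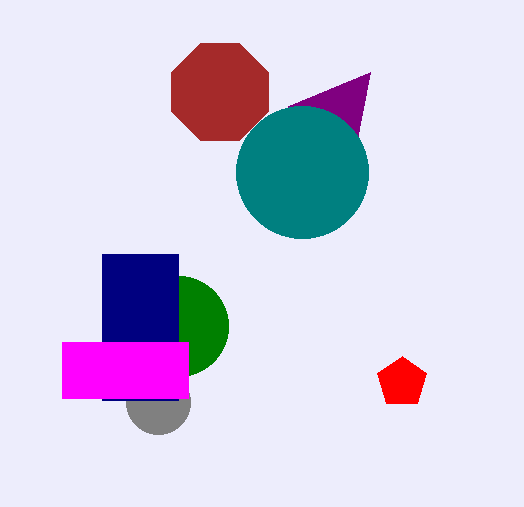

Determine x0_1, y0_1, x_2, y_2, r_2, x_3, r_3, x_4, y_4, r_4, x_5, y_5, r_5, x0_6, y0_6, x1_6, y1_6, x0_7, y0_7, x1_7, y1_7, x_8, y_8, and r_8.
x0_1 = 288, y0_1 = 106, x_2 = 220, y_2 = 92, r_2 = 52, x_3 = 178, r_3 = 50, x_4 = 158, y_4 = 402, r_4 = 32, x_5 = 302, y_5 = 172, r_5 = 66, x0_6 = 102, y0_6 = 254, x1_6 = 178, y1_6 = 400, x0_7 = 62, y0_7 = 342, x1_7 = 188, y1_7 = 398, x_8 = 402, y_8 = 382, r_8 = 26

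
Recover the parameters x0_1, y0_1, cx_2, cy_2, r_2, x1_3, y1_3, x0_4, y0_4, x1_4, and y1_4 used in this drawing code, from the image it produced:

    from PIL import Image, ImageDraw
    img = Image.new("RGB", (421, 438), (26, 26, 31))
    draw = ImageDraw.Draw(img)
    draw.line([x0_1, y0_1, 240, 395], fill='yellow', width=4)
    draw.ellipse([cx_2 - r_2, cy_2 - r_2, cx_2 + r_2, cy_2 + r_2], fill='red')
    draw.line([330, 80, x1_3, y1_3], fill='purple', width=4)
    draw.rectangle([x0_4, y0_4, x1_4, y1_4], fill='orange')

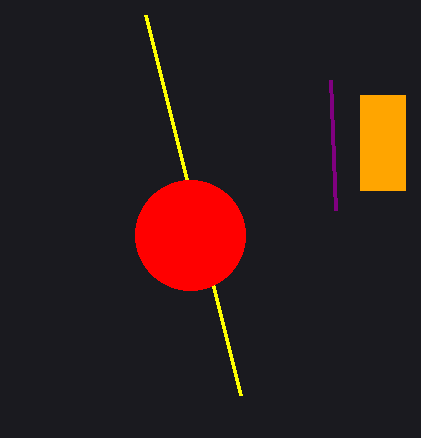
x0_1 = 145
y0_1 = 15
cx_2 = 190
cy_2 = 235
r_2 = 55
x1_3 = 335
y1_3 = 210
x0_4 = 360
y0_4 = 95
x1_4 = 405
y1_4 = 190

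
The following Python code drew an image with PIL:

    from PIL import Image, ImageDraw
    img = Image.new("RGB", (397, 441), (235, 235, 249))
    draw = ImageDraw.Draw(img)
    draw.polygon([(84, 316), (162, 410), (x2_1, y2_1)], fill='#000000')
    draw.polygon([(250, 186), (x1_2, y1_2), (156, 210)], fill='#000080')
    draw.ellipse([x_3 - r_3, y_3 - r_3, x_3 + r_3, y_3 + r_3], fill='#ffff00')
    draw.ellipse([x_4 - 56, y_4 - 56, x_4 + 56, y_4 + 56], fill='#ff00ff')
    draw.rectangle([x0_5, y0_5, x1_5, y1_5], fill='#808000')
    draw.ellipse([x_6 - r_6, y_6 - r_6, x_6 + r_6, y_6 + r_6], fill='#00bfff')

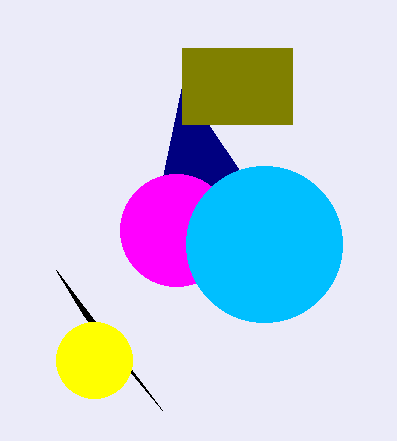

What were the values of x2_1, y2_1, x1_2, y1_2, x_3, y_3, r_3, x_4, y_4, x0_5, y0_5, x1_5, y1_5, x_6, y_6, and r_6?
x2_1 = 56, y2_1 = 270, x1_2 = 182, y1_2 = 86, x_3 = 94, y_3 = 360, r_3 = 38, x_4 = 176, y_4 = 230, x0_5 = 182, y0_5 = 48, x1_5 = 292, y1_5 = 124, x_6 = 264, y_6 = 244, r_6 = 78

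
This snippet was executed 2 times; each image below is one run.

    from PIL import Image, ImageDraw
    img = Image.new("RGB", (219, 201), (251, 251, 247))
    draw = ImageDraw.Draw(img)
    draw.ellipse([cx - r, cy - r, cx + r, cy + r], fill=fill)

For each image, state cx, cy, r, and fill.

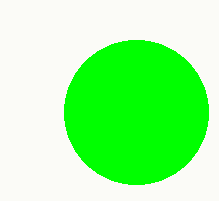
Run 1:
cx = 136; cy = 112; r = 72; fill = 'lime'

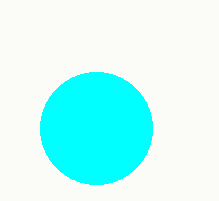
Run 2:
cx = 96; cy = 128; r = 56; fill = 'cyan'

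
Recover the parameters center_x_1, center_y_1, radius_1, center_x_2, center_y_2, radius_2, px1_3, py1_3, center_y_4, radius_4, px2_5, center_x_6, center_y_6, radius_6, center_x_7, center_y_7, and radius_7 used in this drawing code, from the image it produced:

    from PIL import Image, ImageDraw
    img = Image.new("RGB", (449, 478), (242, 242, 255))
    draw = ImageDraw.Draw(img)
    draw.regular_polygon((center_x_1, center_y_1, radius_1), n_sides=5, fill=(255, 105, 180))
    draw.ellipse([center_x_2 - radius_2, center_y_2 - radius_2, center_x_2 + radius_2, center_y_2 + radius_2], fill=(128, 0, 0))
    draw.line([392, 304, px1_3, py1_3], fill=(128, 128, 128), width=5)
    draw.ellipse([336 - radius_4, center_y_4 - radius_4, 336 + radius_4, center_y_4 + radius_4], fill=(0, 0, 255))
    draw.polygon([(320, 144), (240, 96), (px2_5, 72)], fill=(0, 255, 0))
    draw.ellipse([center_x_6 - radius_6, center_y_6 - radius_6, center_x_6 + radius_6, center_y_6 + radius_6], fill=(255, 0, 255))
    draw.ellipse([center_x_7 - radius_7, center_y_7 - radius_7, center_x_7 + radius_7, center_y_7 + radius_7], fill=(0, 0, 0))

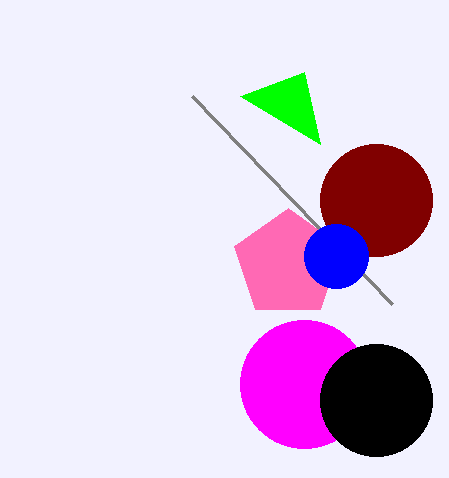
center_x_1 = 288; center_y_1 = 264; radius_1 = 56; center_x_2 = 376; center_y_2 = 200; radius_2 = 56; px1_3 = 192; py1_3 = 96; center_y_4 = 256; radius_4 = 32; px2_5 = 304; center_x_6 = 304; center_y_6 = 384; radius_6 = 64; center_x_7 = 376; center_y_7 = 400; radius_7 = 56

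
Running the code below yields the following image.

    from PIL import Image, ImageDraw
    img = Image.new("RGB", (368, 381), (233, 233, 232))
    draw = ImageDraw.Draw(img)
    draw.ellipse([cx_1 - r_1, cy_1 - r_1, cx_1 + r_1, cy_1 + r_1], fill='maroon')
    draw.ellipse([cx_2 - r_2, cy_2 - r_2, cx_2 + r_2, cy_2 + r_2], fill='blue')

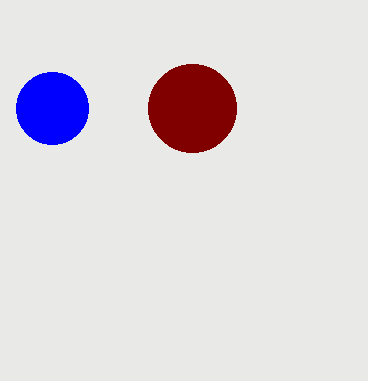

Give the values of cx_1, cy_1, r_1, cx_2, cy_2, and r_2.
cx_1 = 192
cy_1 = 108
r_1 = 44
cx_2 = 52
cy_2 = 108
r_2 = 36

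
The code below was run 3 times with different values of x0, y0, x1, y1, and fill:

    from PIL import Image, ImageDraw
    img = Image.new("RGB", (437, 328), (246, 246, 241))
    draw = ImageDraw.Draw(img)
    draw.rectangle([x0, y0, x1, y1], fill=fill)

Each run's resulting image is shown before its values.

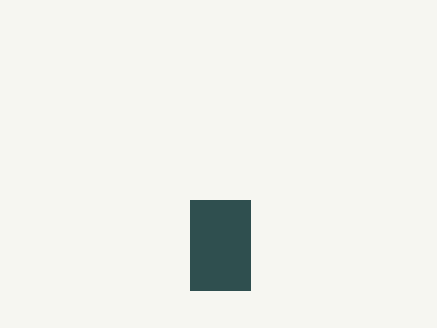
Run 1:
x0 = 190; y0 = 200; x1 = 250; y1 = 290; fill = 'darkslategray'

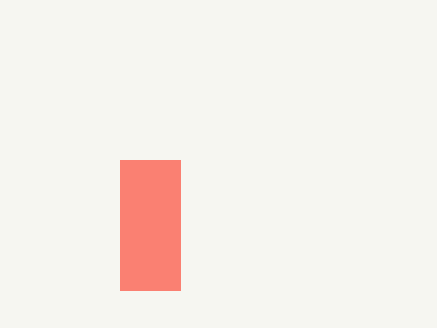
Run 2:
x0 = 120; y0 = 160; x1 = 180; y1 = 290; fill = 'salmon'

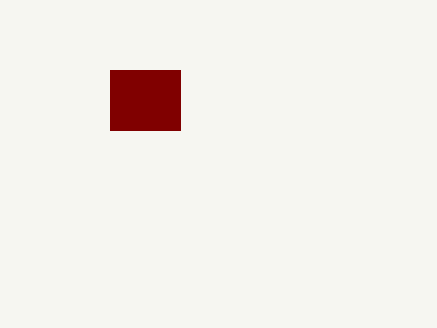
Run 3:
x0 = 110
y0 = 70
x1 = 180
y1 = 130
fill = 'maroon'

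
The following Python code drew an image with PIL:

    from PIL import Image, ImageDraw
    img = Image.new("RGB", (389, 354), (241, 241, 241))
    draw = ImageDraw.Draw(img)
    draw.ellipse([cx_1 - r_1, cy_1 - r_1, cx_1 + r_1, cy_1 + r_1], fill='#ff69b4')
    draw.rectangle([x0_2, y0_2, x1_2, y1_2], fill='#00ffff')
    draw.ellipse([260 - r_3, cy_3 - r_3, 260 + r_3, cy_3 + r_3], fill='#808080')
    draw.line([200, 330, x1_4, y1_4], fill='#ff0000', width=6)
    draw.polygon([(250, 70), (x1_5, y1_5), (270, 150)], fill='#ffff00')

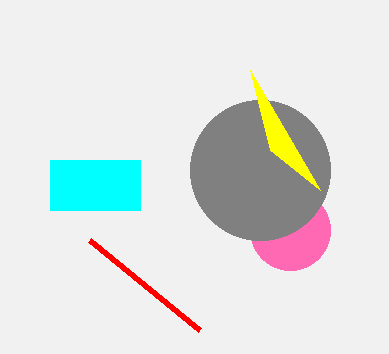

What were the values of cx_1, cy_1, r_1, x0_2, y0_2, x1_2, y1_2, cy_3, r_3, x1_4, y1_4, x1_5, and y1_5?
cx_1 = 290, cy_1 = 230, r_1 = 40, x0_2 = 50, y0_2 = 160, x1_2 = 140, y1_2 = 210, cy_3 = 170, r_3 = 70, x1_4 = 90, y1_4 = 240, x1_5 = 320, y1_5 = 190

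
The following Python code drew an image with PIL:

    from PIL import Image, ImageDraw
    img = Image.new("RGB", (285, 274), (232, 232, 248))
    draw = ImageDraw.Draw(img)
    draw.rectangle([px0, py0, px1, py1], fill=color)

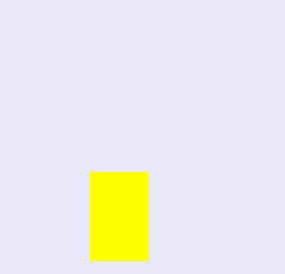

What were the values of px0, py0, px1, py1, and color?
px0 = 90; py0 = 172; px1 = 148; py1 = 260; color = 'yellow'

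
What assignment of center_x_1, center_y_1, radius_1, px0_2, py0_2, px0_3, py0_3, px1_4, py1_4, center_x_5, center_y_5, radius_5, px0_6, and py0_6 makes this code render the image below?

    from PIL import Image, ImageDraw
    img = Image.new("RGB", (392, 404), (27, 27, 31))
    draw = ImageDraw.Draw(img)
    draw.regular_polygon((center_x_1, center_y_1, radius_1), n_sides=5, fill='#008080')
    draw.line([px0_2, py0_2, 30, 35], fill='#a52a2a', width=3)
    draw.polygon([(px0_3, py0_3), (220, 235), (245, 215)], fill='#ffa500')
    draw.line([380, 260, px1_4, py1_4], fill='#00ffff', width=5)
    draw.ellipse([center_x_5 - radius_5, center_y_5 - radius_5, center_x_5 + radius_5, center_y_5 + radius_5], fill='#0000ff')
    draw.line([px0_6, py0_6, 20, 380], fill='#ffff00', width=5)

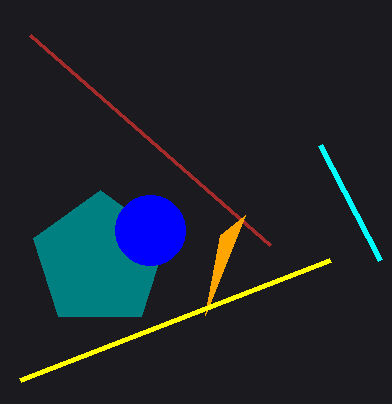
center_x_1 = 100
center_y_1 = 260
radius_1 = 70
px0_2 = 270
py0_2 = 245
px0_3 = 205
py0_3 = 315
px1_4 = 320
py1_4 = 145
center_x_5 = 150
center_y_5 = 230
radius_5 = 35
px0_6 = 330
py0_6 = 260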